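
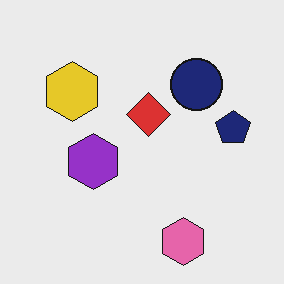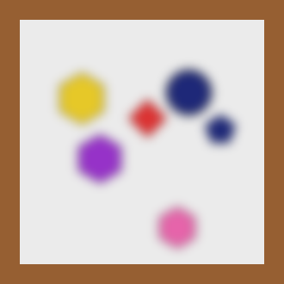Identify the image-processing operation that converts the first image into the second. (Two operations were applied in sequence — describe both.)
It was heavily blurred, then framed with a brown border.

Shape edges and outlines are uniformly softened across the whole image. A solid brown frame runs around the edge of the second image, with the content slightly shrunk inside it.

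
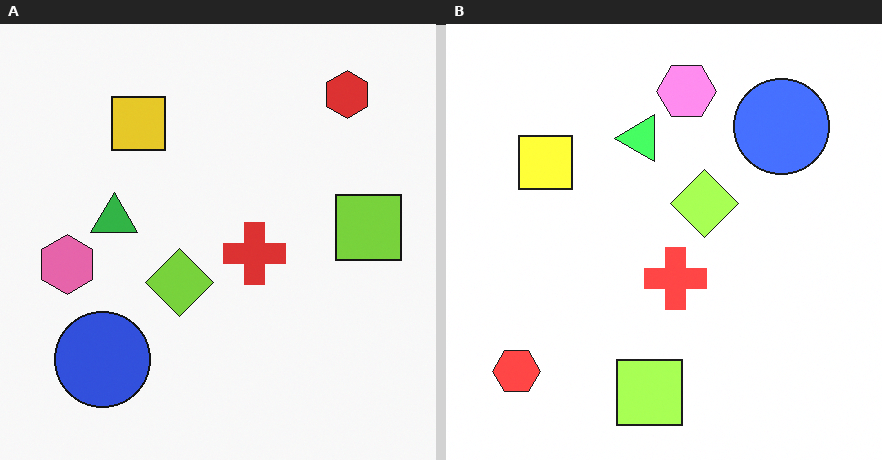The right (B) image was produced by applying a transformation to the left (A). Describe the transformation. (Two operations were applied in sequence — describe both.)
This is the original image brightened a lot, then transposed (reflected across the top-left ↔ bottom-right diagonal).

Every pixel — background and shapes alike — is uniformly brightened. Shapes have swapped their row and column positions — what was in the top-right is now in the bottom-left — a diagonal reflection.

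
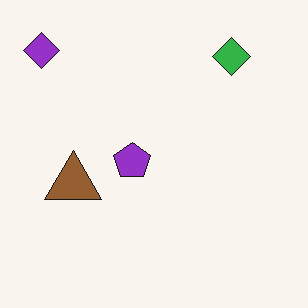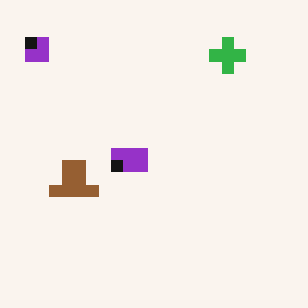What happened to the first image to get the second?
Heavily pixelated into large blocks.

Shapes are reduced to large square blocks; fine edges and outlines are lost — a downscale-then-upscale (mosaic) effect.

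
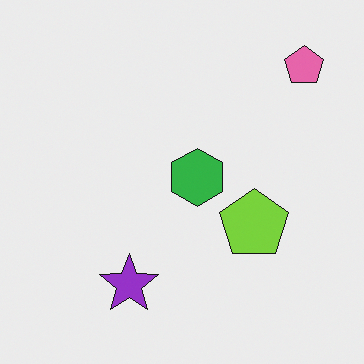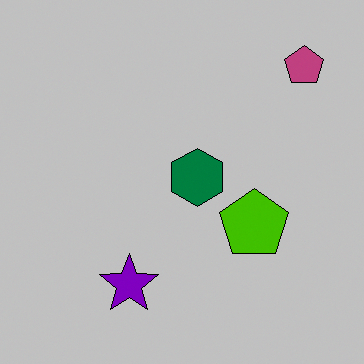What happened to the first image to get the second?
The second image is the first aggressively posterized.

Each flat color has snapped to a coarser quantized level — most visibly, the near-white background has dropped to a flat grey.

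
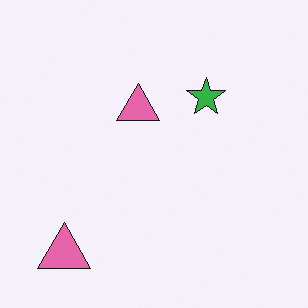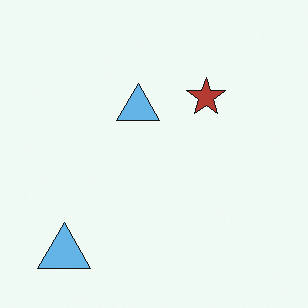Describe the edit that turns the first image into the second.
This is the original image hue-shifted by a large amount.

Every shape's color has rotated by the same amount around the hue wheel — a uniform hue shift.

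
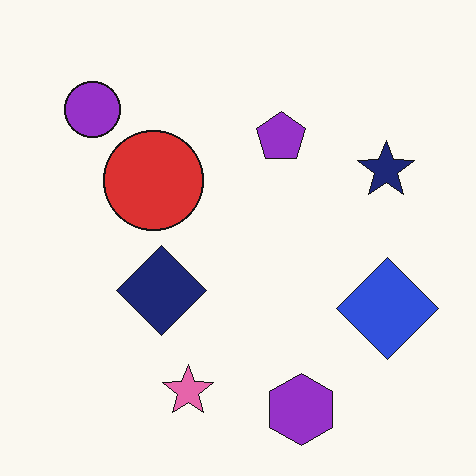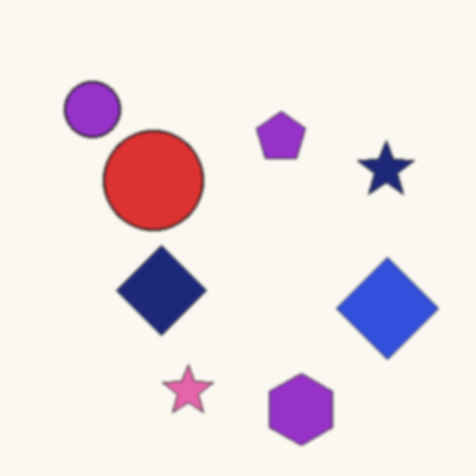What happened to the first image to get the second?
Lightly blurred.

Shape edges and outlines are uniformly softened across the whole image.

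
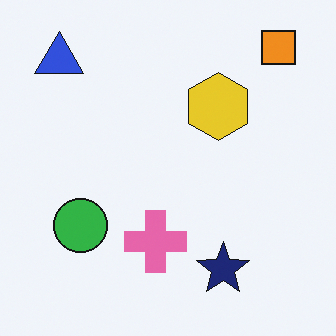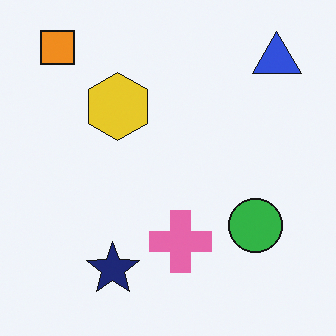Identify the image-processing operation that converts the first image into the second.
It was flipped horizontally (left ↔ right).

The orange square is in the top-right of the first image and the top-left of the second — shapes on opposite sides of the vertical midline have swapped in a mirror flip.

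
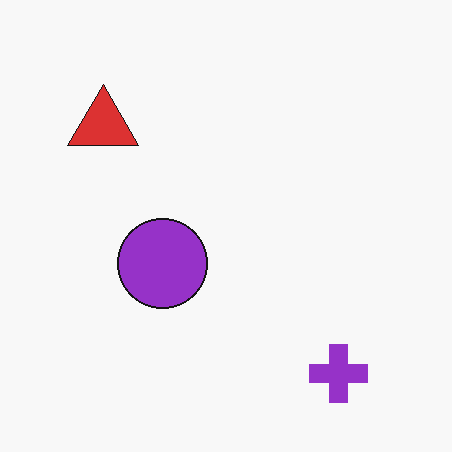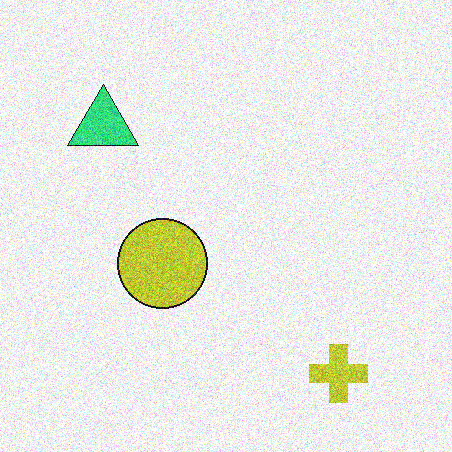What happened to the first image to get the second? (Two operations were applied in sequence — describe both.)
The second image is the first hue-shifted through roughly a third of the color wheel, then degraded with a thick layer of grain.

Every shape's color has rotated by the same amount around the hue wheel — a uniform hue shift. Random speckle covers the whole image, including the flat background.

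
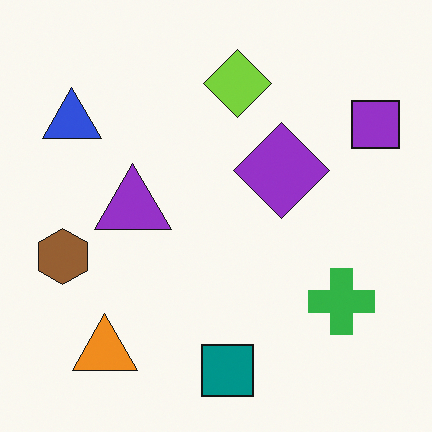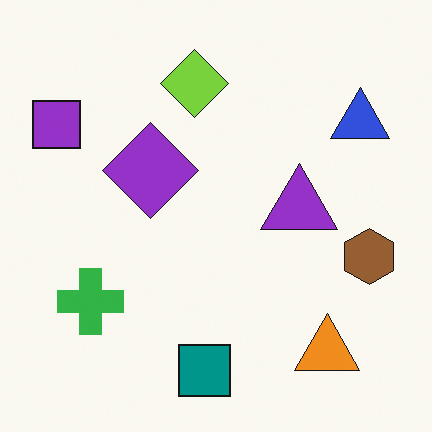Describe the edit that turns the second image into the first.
The image was flipped horizontally (left ↔ right).

The purple square is in the top-left of the second image and the top-right of the first — shapes on opposite sides of the vertical midline have swapped in a mirror flip.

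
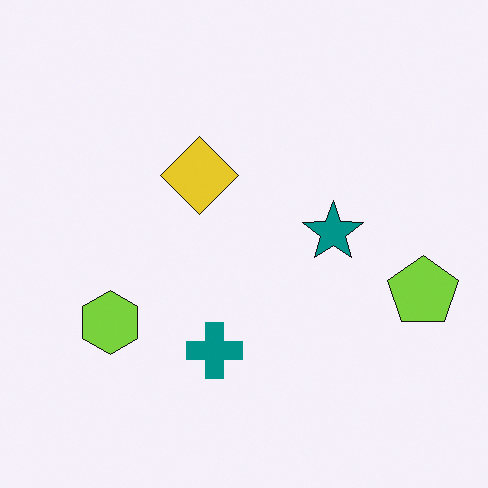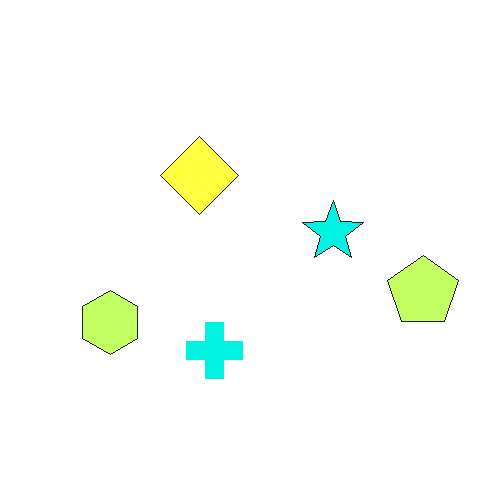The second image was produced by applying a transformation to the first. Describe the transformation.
It was substantially brightened.

Every pixel — background and shapes alike — is uniformly brightened.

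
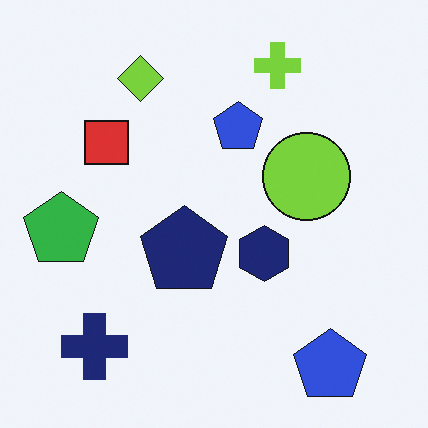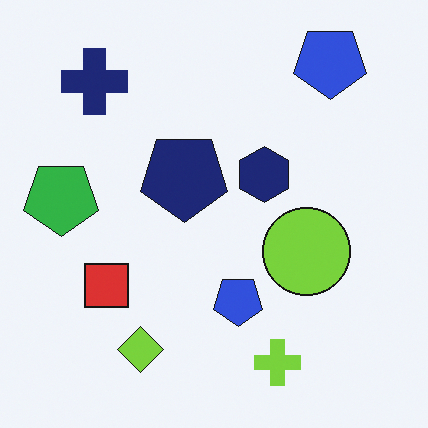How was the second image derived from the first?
This is the original image flipped vertically (top ↔ bottom).

The lime cross is in the top of the first image and the bottom of the second — shapes on opposite sides of the horizontal midline have swapped in a mirror flip.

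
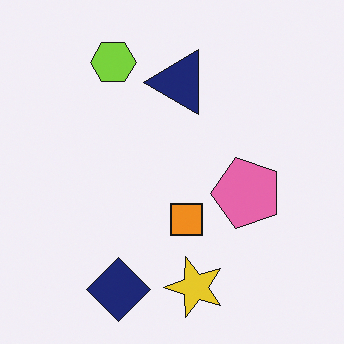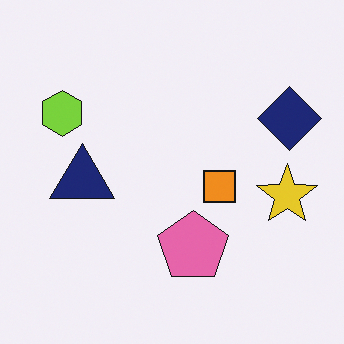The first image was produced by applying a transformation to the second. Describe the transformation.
Transposed (reflected across the top-left ↔ bottom-right diagonal).

Shapes have swapped their row and column positions — what was in the top-right is now in the bottom-left — a diagonal reflection.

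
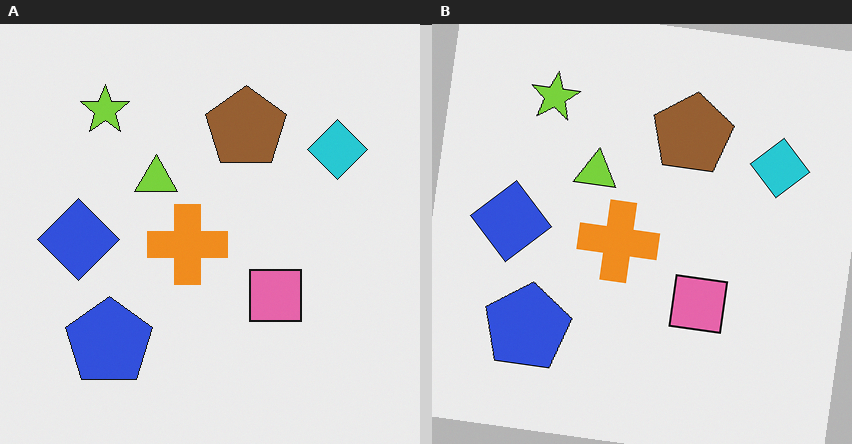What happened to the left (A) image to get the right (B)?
The right (B) image is the left (A) rotated clockwise by a few degrees.

Every shape is tilted by the same angle and the image corners show triangular fill wedges — a whole-image rotation by a non-right angle.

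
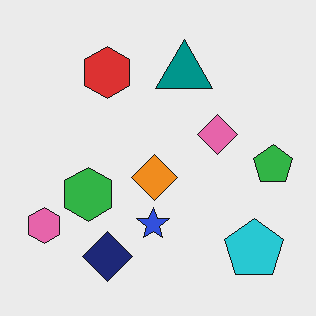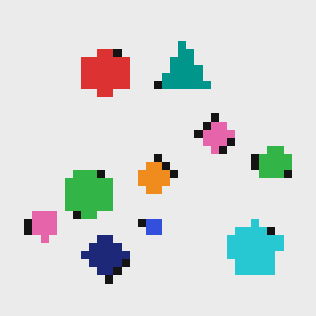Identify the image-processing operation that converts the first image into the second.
The image was pixelated into visible square blocks.

Shapes are reduced to large square blocks; fine edges and outlines are lost — a downscale-then-upscale (mosaic) effect.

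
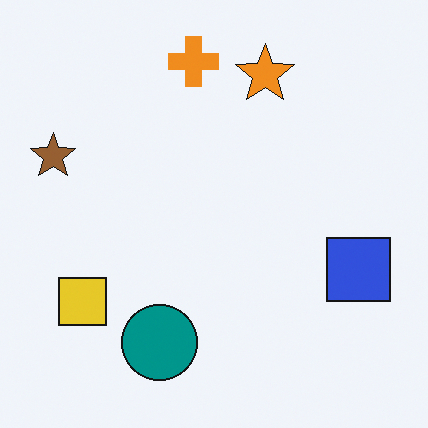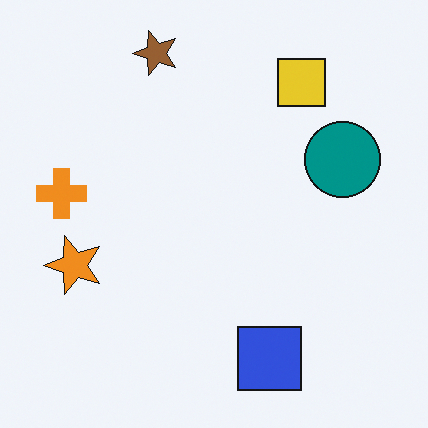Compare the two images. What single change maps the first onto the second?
Transposed (reflected across the top-left ↔ bottom-right diagonal).

Shapes have swapped their row and column positions — what was in the top-right is now in the bottom-left — a diagonal reflection.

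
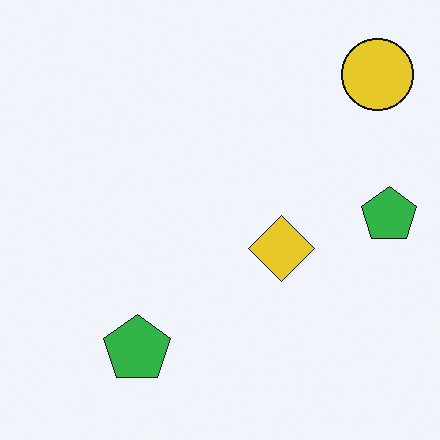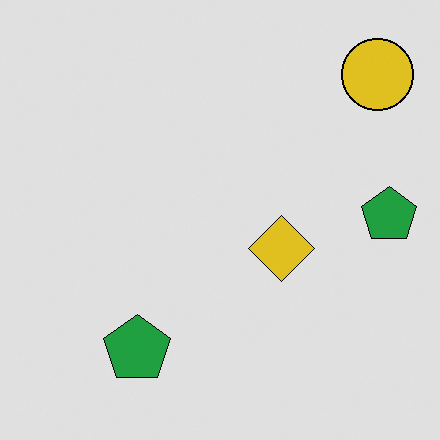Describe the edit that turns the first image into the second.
It was moderately posterized.

Each flat color has snapped to a coarser quantized level — most visibly, the near-white background has dropped to a flat grey.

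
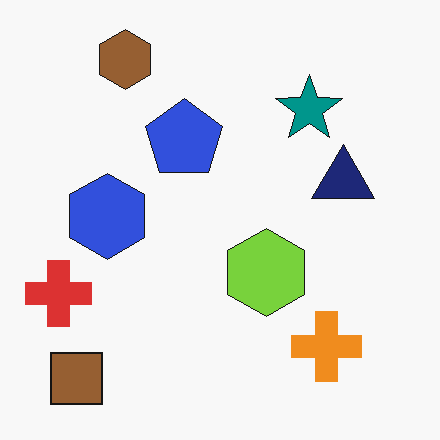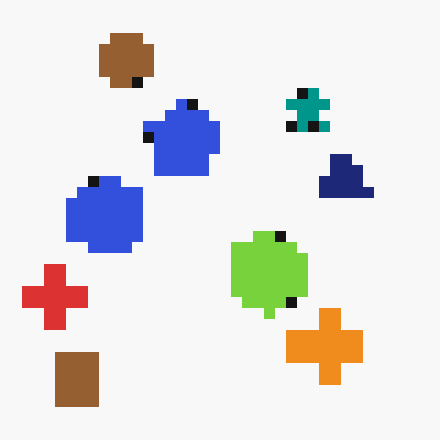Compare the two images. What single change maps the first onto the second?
The transformation is: coarsely pixelated.

Shapes are reduced to large square blocks; fine edges and outlines are lost — a downscale-then-upscale (mosaic) effect.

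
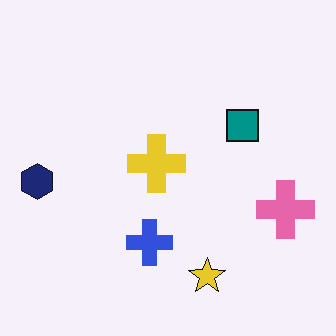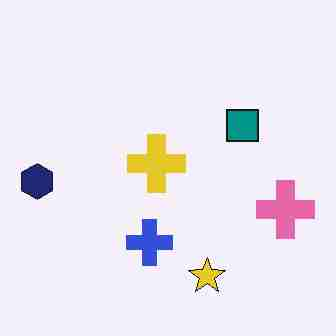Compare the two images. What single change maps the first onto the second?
The image was degraded with heavy JPEG compression.

Blocky 8×8 compression artifacts appear around shape edges and the flat background shows ringing — characteristic JPEG degradation.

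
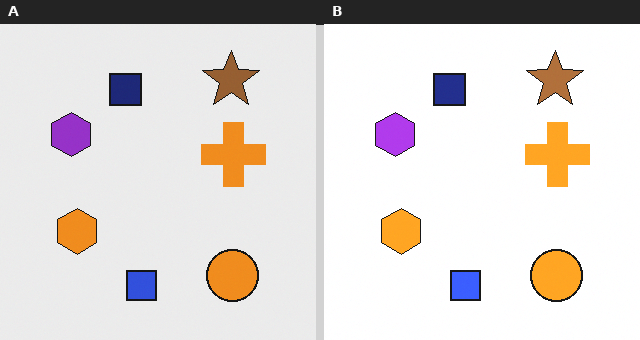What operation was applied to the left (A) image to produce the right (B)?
This is the original image slightly brightened.

Every pixel — background and shapes alike — is uniformly brightened.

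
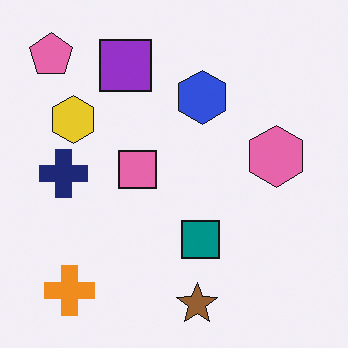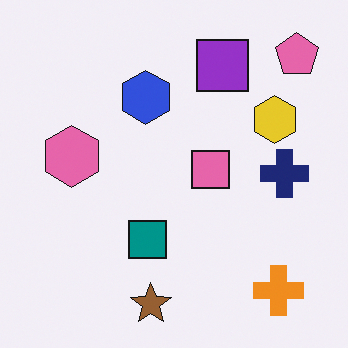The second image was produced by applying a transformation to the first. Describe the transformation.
The transformation is: flipped horizontally (left ↔ right).

The pink pentagon is in the top-left of the first image and the top-right of the second — shapes on opposite sides of the vertical midline have swapped in a mirror flip.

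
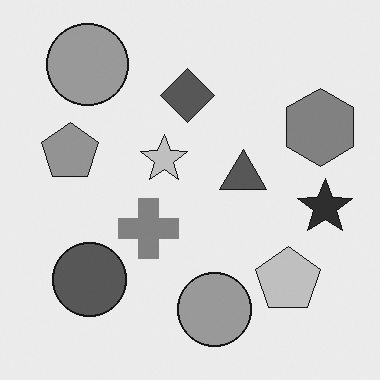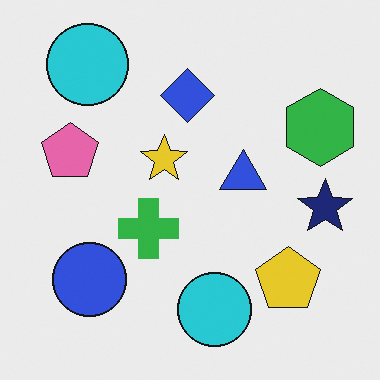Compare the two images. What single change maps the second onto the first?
The image was converted to grayscale.

All color is removed — every shape is now a shade of grey.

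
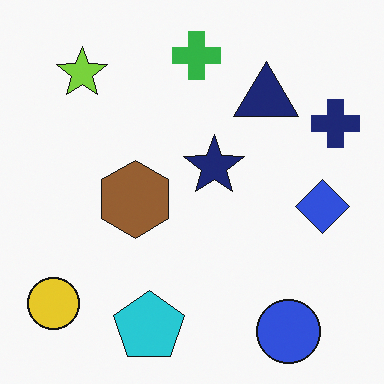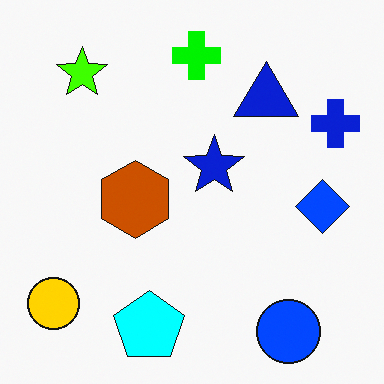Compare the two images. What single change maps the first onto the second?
It was made much more vivid (saturation change).

All colors are more vivid — a global saturation change.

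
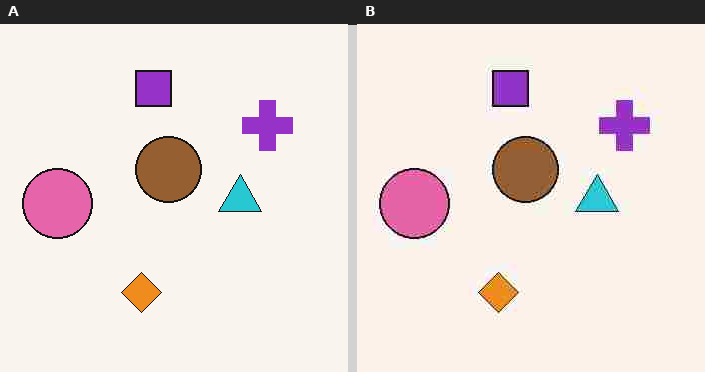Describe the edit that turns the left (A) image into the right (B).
The transformation is: degraded with heavy JPEG compression.

Blocky 8×8 compression artifacts appear around shape edges and the flat background shows ringing — characteristic JPEG degradation.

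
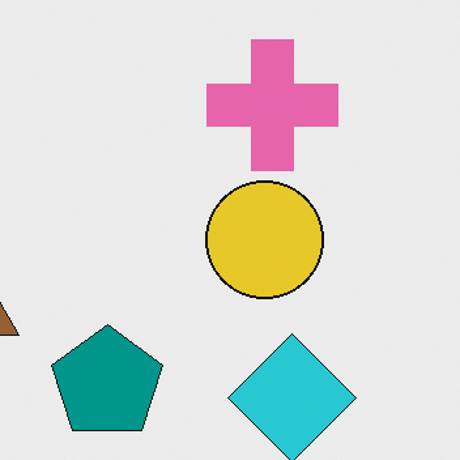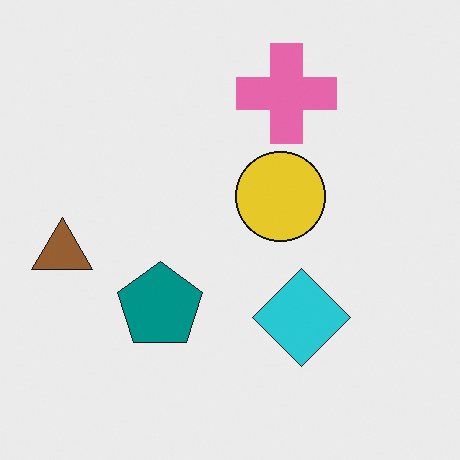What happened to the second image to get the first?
This is the original image cropped to a modestly smaller region and rescaled.

The visible shapes are larger and the field of view is narrower; shapes near the original edges may be partly or wholly outside the frame — a crop-and-rescale.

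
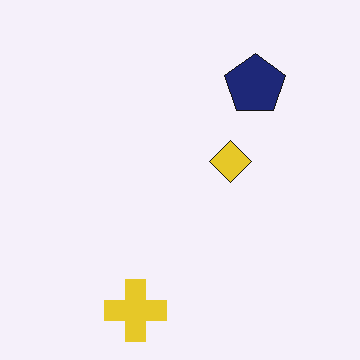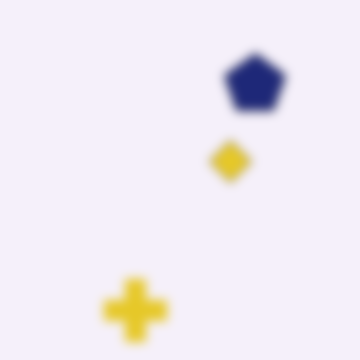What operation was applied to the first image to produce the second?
It was heavily blurred.

Shape edges and outlines are uniformly softened across the whole image.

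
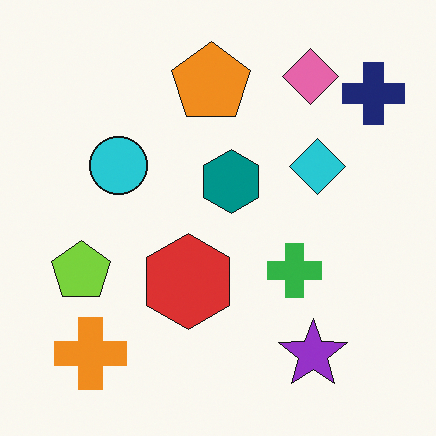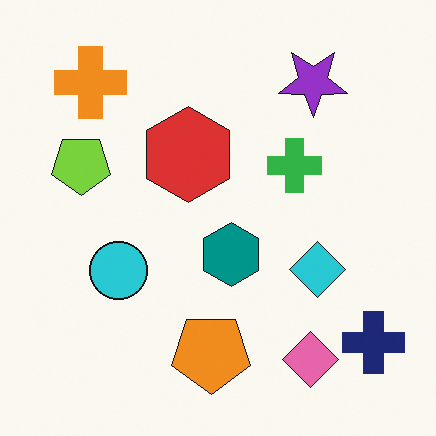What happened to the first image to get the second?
The second image is the first flipped vertically (top ↔ bottom).

The pink diamond is in the top-right of the first image and the bottom-right of the second — shapes on opposite sides of the horizontal midline have swapped in a mirror flip.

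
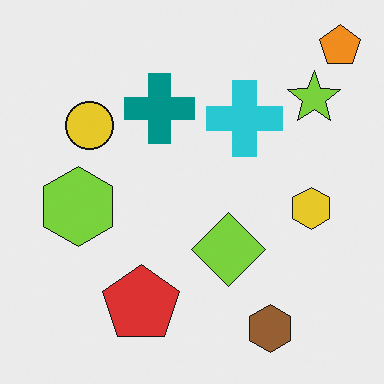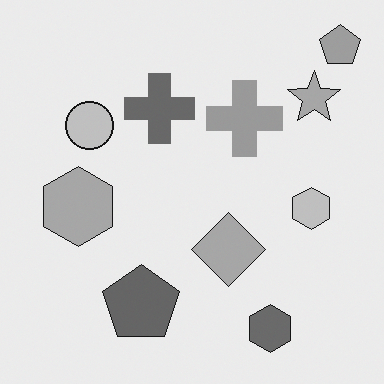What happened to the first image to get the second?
The transformation is: converted to grayscale.

All color is removed — every shape is now a shade of grey.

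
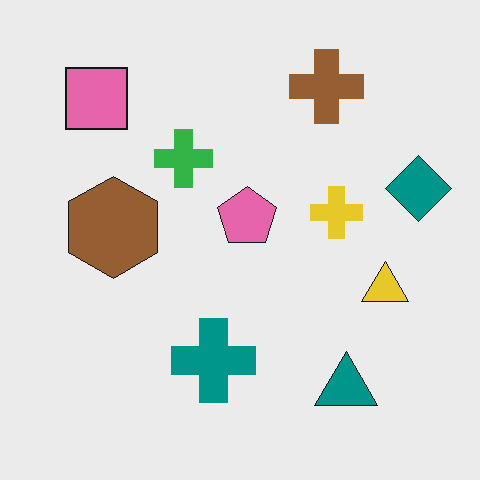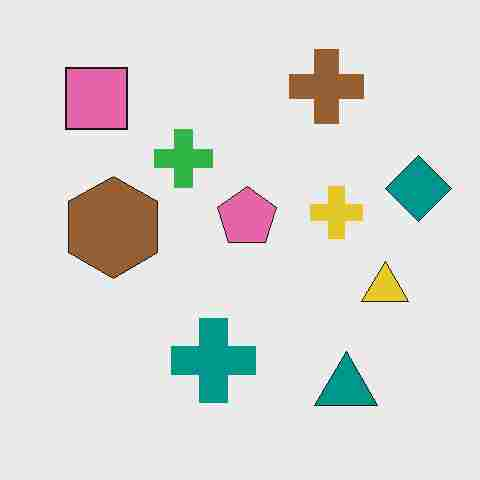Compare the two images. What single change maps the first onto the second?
The second image is the first heavily JPEG-compressed with obvious blocking artifacts.

Blocky 8×8 compression artifacts appear around shape edges and the flat background shows ringing — characteristic JPEG degradation.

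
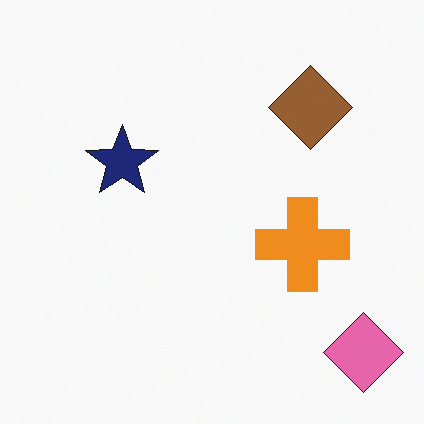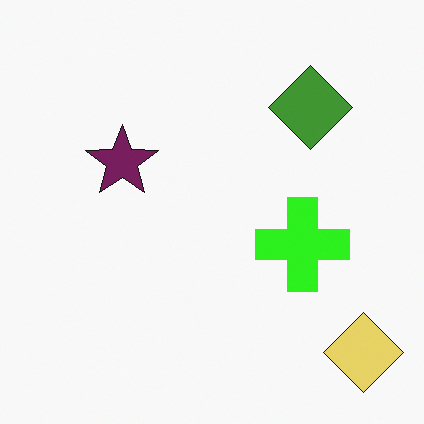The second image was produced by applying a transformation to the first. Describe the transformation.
The image was hue-shifted by a moderate amount.

Every shape's color has rotated by the same amount around the hue wheel — a uniform hue shift.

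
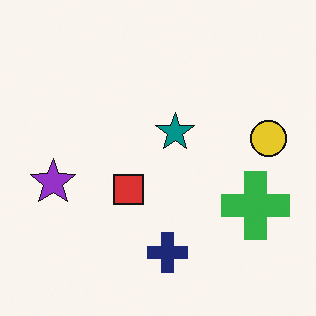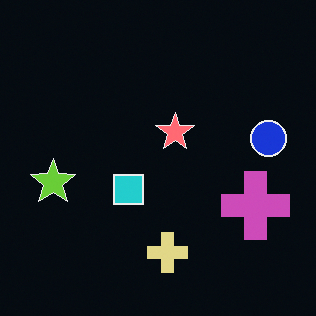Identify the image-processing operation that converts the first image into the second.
The transformation is: color-inverted (negative).

The light background has become dark and every shape's color is its complement — a photographic negative.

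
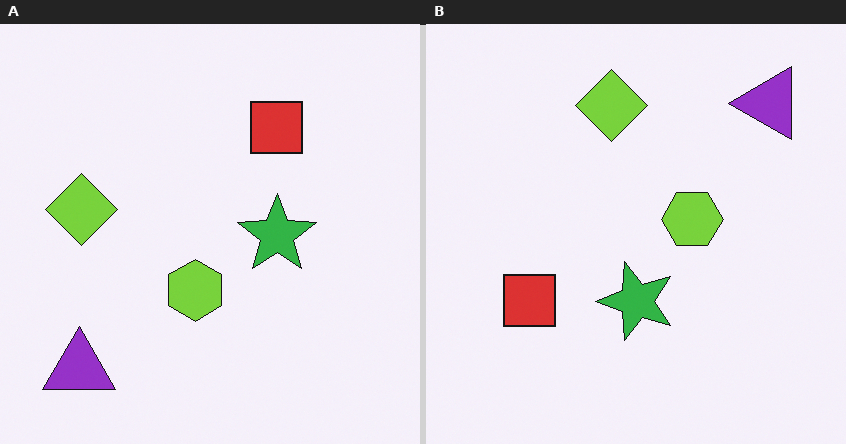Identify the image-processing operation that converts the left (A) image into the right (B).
The image was transposed (reflected across the top-left ↔ bottom-right diagonal).

Shapes have swapped their row and column positions — what was in the top-right is now in the bottom-left — a diagonal reflection.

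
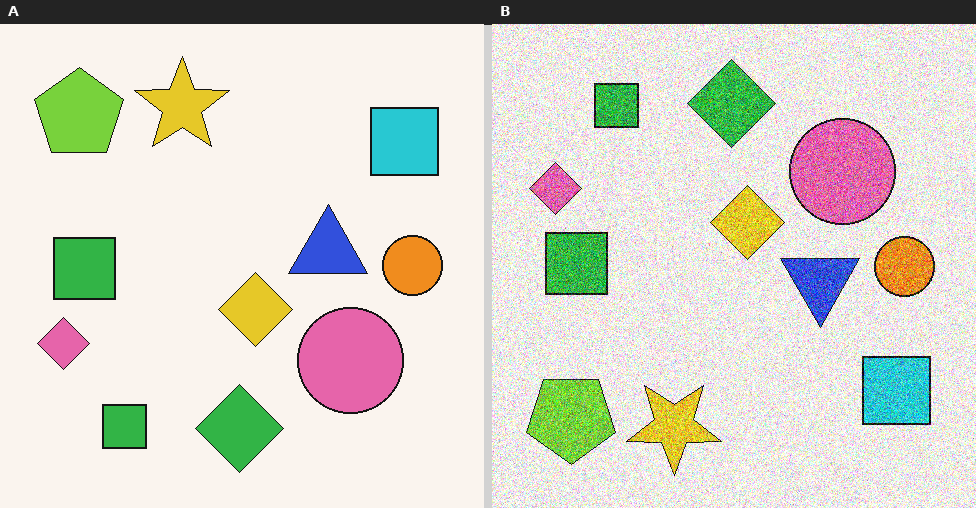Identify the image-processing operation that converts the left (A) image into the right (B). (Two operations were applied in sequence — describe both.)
The image was degraded with a thick layer of grain, then flipped vertically (top ↔ bottom).

Random speckle covers the whole image, including the flat background. The green diamond is in the bottom of the left (A) image and the top of the right (B) — shapes on opposite sides of the horizontal midline have swapped in a mirror flip.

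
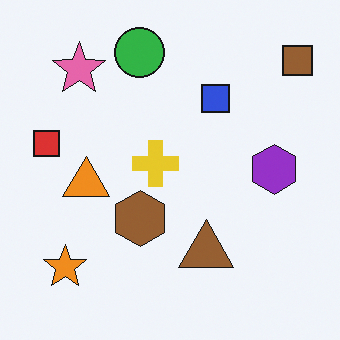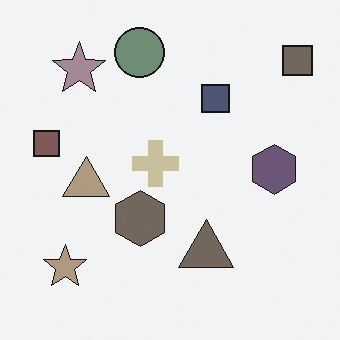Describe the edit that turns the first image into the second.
It was heavily desaturated.

All colors are more muted and greyish — a global saturation change.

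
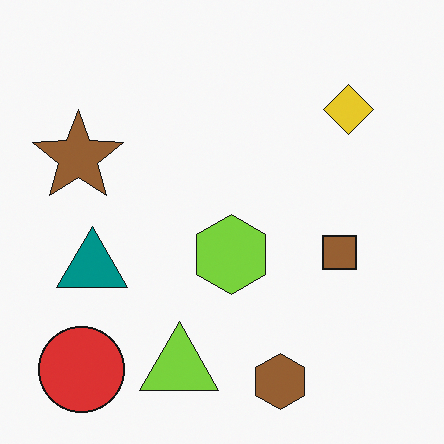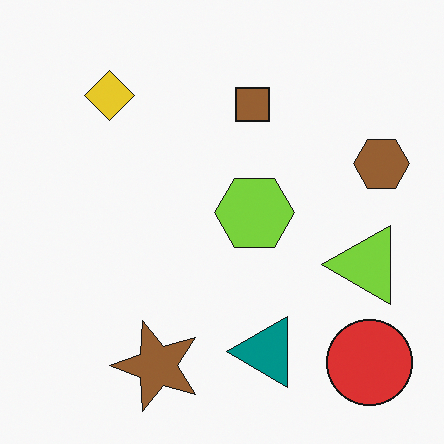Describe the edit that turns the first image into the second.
The transformation is: rotated 90° counter-clockwise.

The red circle sits in the bottom-left of the first image and the bottom-right of the second — consistent with a whole-image 90° counter-clockwise rotation.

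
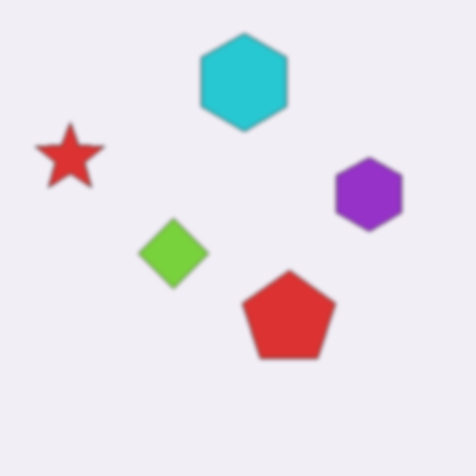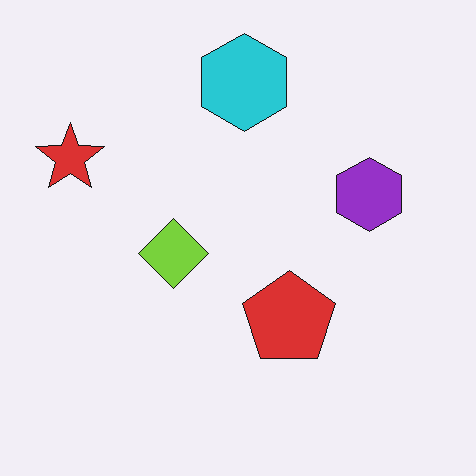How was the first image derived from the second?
The first image is the second given a subtle gaussian blur.

Shape edges and outlines are uniformly softened across the whole image.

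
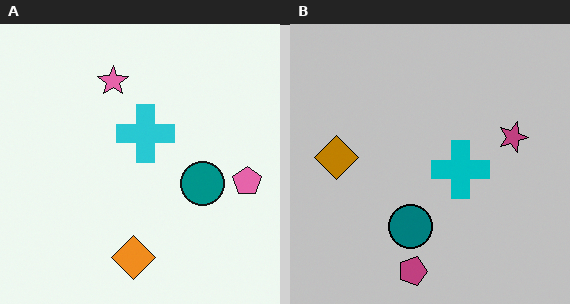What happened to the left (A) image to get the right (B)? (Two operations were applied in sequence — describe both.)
The image was aggressively posterized, then rotated 90° clockwise.

Each flat color has snapped to a coarser quantized level — most visibly, the near-white background has dropped to a flat grey. The pink pentagon sits in the right of the left (A) image and the bottom of the right (B) — consistent with a whole-image 90° clockwise rotation.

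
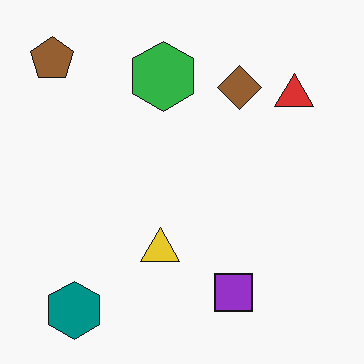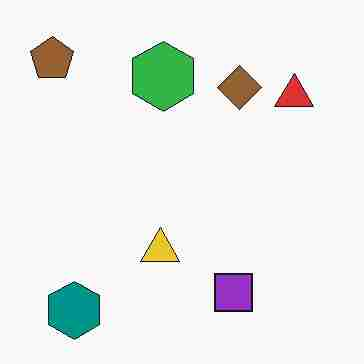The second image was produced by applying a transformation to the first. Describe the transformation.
The second image is the first heavily JPEG-compressed with obvious blocking artifacts.

Blocky 8×8 compression artifacts appear around shape edges and the flat background shows ringing — characteristic JPEG degradation.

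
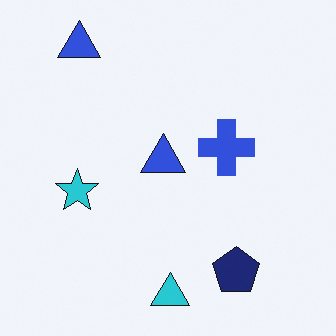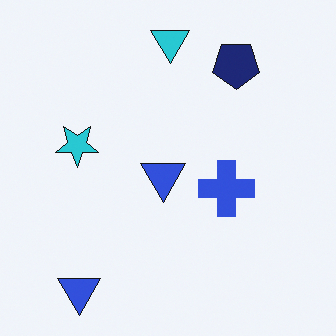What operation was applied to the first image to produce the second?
Flipped vertically (top ↔ bottom).

The cyan triangle is in the bottom of the first image and the top of the second — shapes on opposite sides of the horizontal midline have swapped in a mirror flip.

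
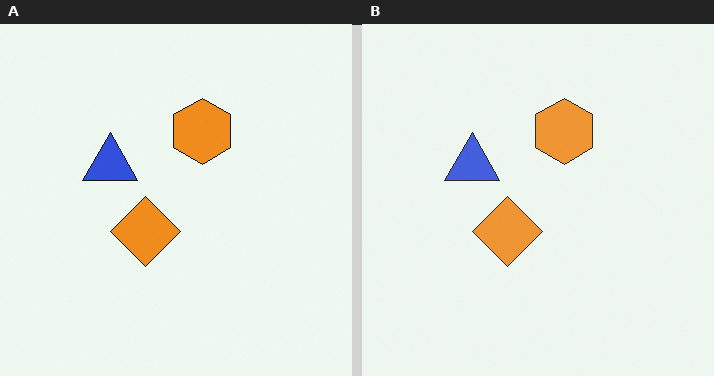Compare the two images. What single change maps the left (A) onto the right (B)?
The right (B) image is the left (A) given slightly reduced contrast.

Tones are pushed toward mid-grey across the whole image — a global contrast change.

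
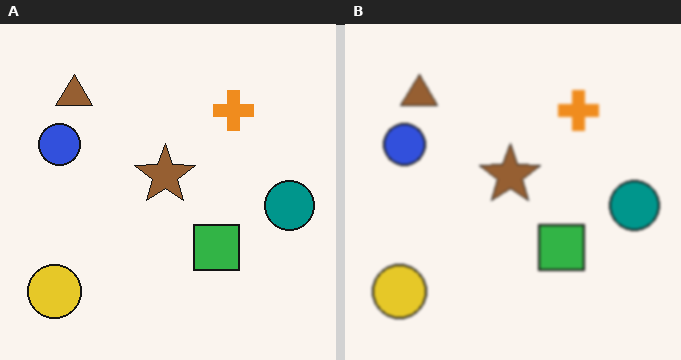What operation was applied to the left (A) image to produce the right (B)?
The right (B) image is the left (A) lightly blurred.

Shape edges and outlines are uniformly softened across the whole image.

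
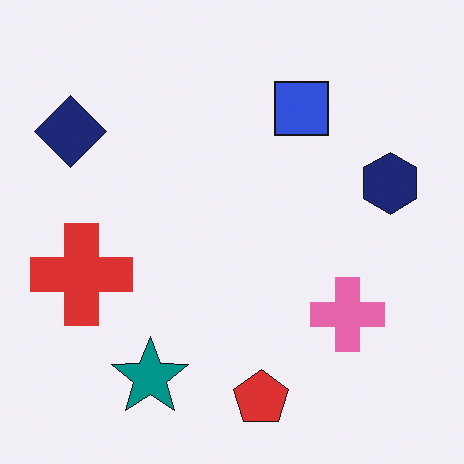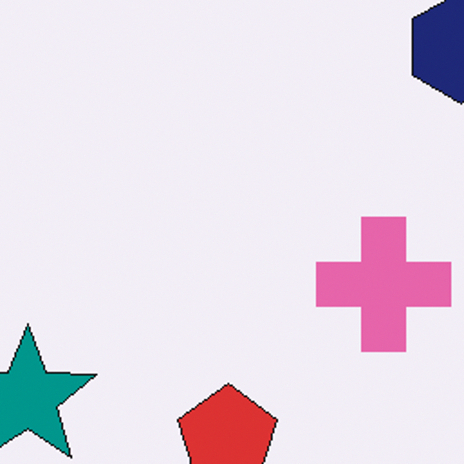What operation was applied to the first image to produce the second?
The second image is the first cropped tightly and scaled back up.

The visible shapes are larger and the field of view is narrower; shapes near the original edges may be partly or wholly outside the frame — a crop-and-rescale.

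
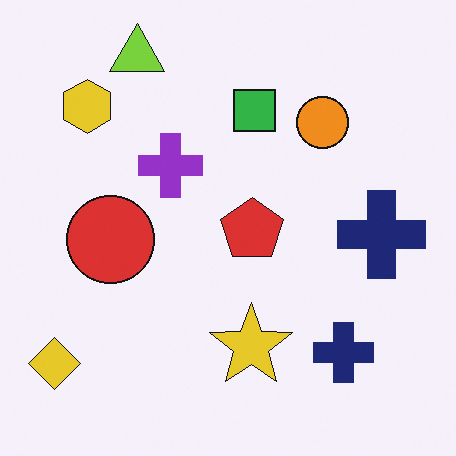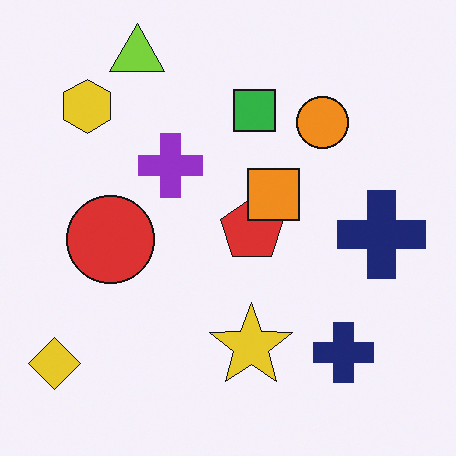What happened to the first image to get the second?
The transformation is: overlaid with an additional orange square.

An orange square appears in the second image that is absent from the first.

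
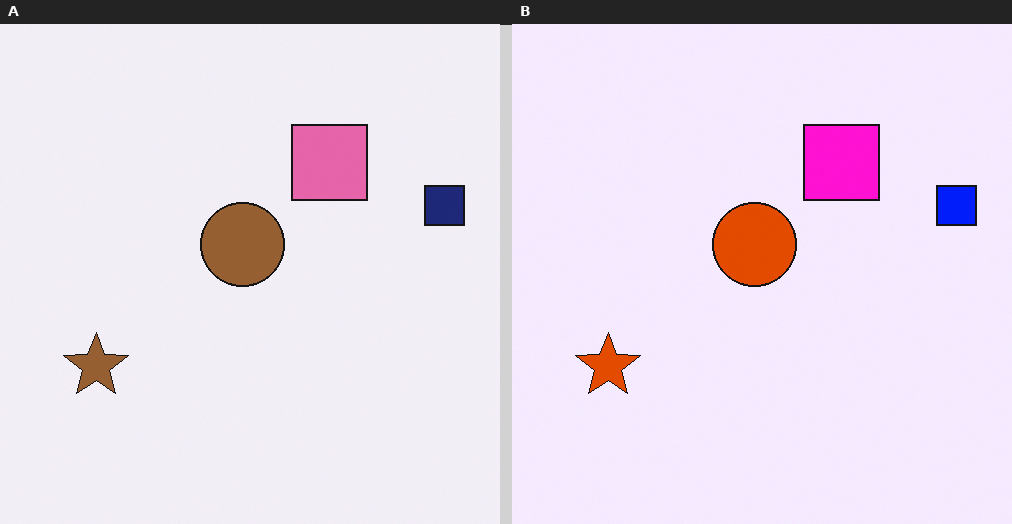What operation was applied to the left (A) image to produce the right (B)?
It was made much more vivid (saturation change).

All colors are more vivid — a global saturation change.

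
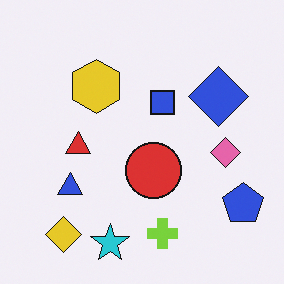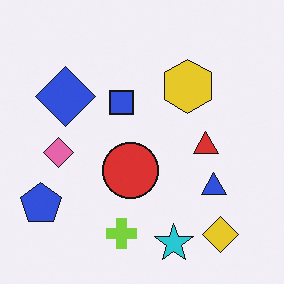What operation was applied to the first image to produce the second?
The second image is the first flipped horizontally (left ↔ right).

The blue pentagon is in the bottom-right of the first image and the bottom-left of the second — shapes on opposite sides of the vertical midline have swapped in a mirror flip.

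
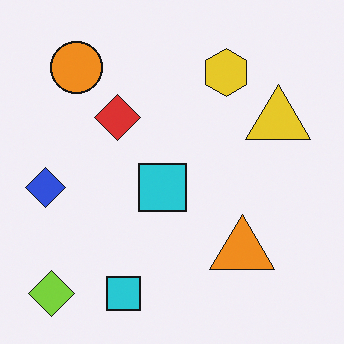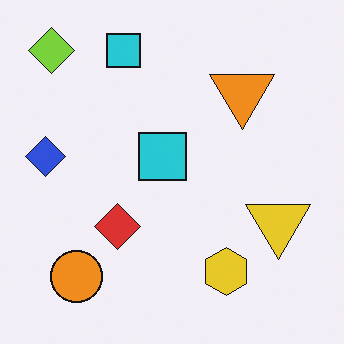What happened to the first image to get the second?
The transformation is: flipped vertically (top ↔ bottom).

The lime diamond is in the bottom-left of the first image and the top-left of the second — shapes on opposite sides of the horizontal midline have swapped in a mirror flip.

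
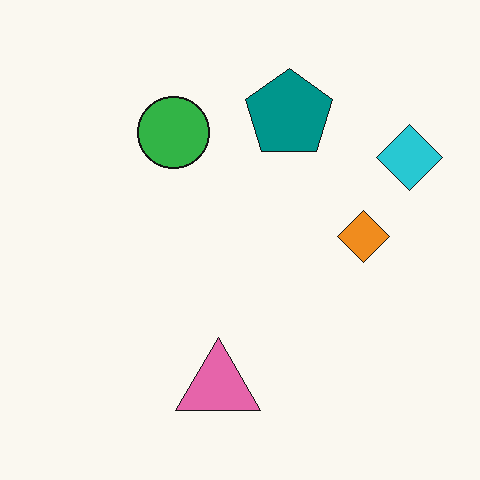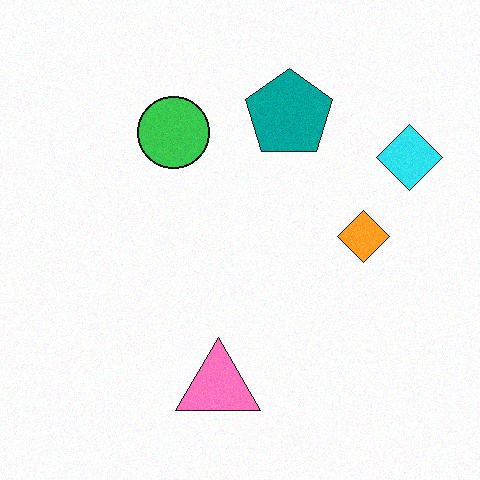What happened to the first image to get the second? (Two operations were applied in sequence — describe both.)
The second image is the first brightened a little, then degraded with subtle gaussian noise.

Every pixel — background and shapes alike — is uniformly brightened. Random speckle covers the whole image, including the flat background.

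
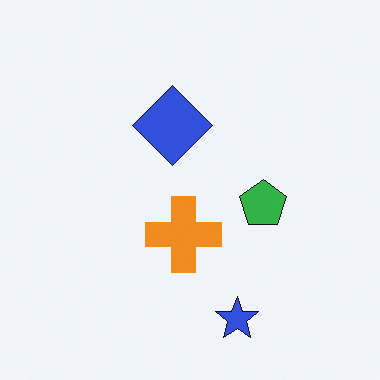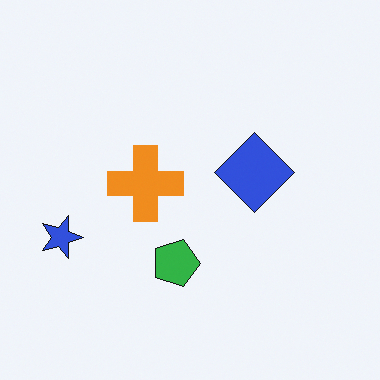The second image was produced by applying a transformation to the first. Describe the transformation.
It was rotated 90° clockwise.

The blue star sits in the bottom of the first image and the left of the second — consistent with a whole-image 90° clockwise rotation.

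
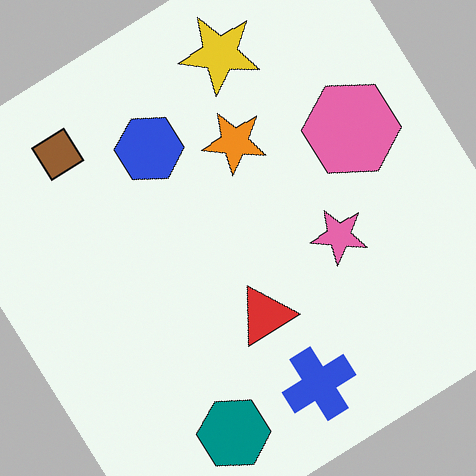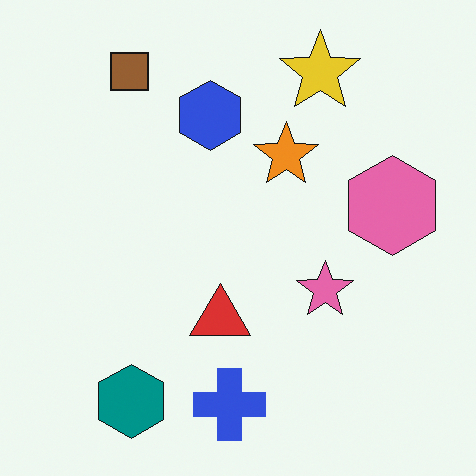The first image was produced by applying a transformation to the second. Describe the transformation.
The image was rotated counter-clockwise by a large amount — several tens of degrees.

Every shape is tilted by the same angle and the image corners show triangular fill wedges — a whole-image rotation by a non-right angle.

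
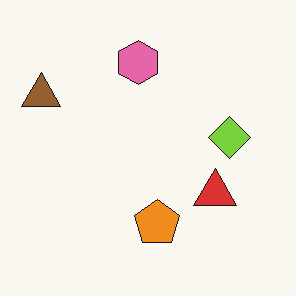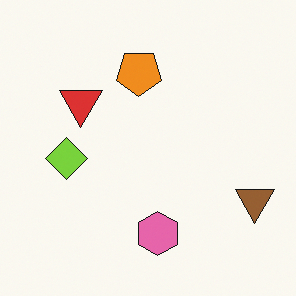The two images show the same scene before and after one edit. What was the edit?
This is the original image rotated 180°.

The brown triangle sits in the top-left of the first image and the bottom-right of the second — consistent with a whole-image 180° rotation.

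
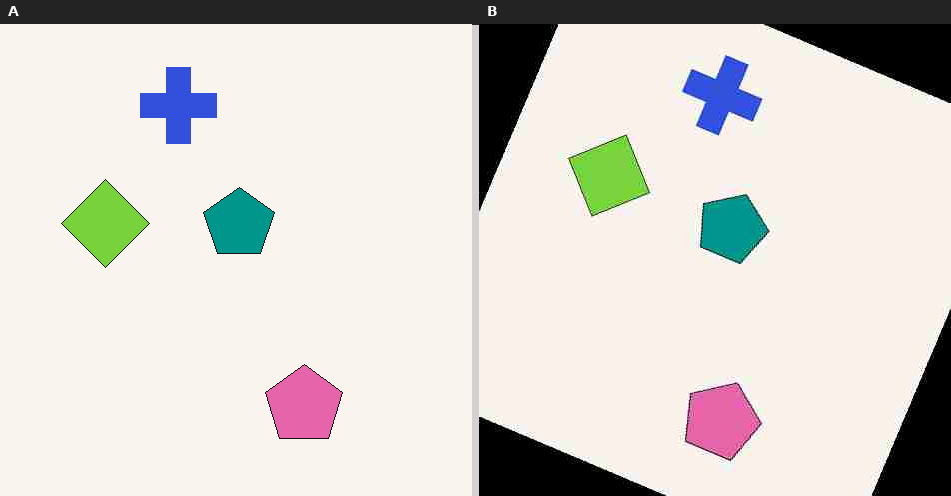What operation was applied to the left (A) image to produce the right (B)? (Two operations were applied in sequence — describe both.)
This is the original image rotated clockwise by a clearly visible amount, then heavily JPEG-compressed with obvious blocking artifacts.

Every shape is tilted by the same angle and the image corners show triangular fill wedges — a whole-image rotation by a non-right angle. Blocky 8×8 compression artifacts appear around shape edges and the flat background shows ringing — characteristic JPEG degradation.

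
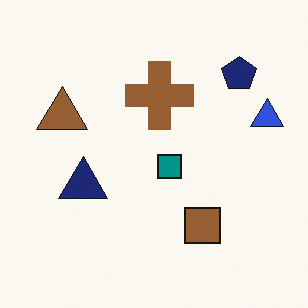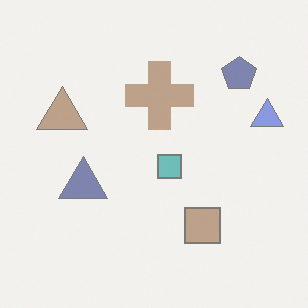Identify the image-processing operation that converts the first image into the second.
The transformation is: given much lower contrast.

Tones are pushed toward mid-grey across the whole image — a global contrast change.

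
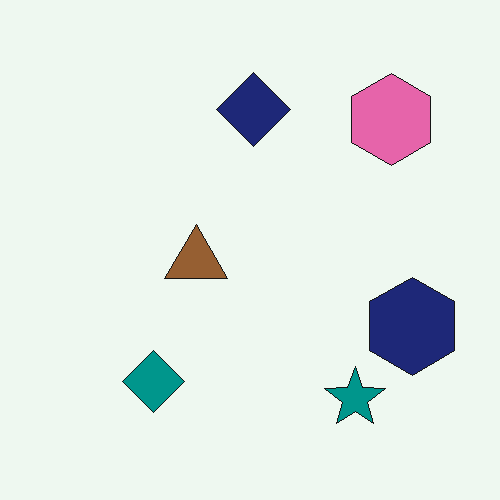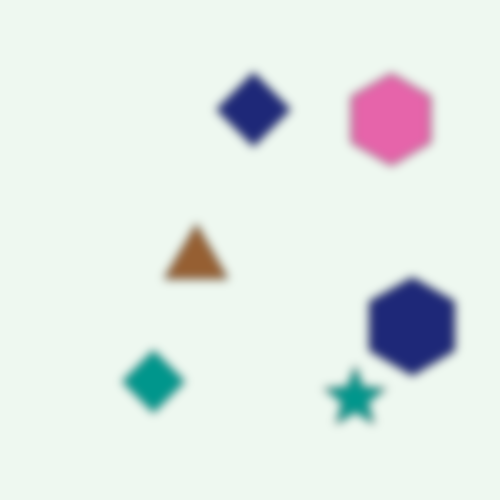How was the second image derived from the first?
The second image is the first moderately blurred.

Shape edges and outlines are uniformly softened across the whole image.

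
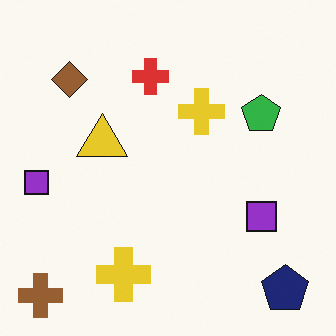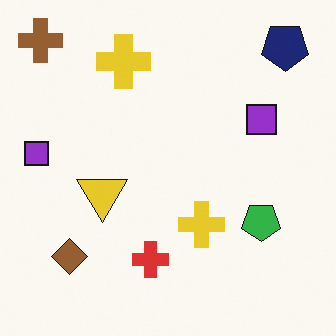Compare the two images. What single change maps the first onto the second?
This is the original image flipped vertically (top ↔ bottom).

The brown cross is in the bottom-left of the first image and the top-left of the second — shapes on opposite sides of the horizontal midline have swapped in a mirror flip.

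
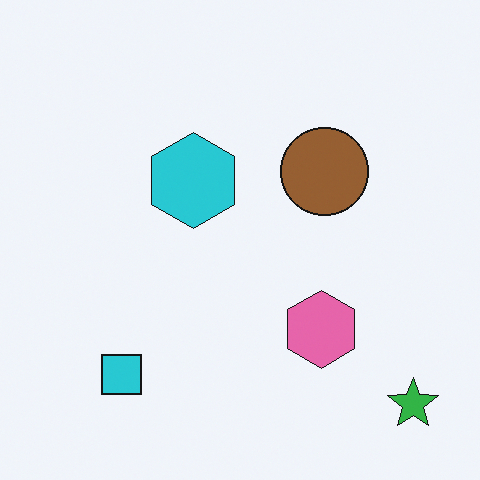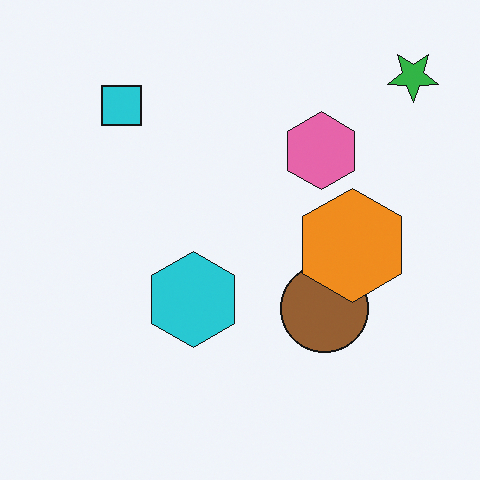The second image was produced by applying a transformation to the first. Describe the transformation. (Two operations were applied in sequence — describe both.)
The image was flipped vertically (top ↔ bottom), then overlaid with an additional orange hexagon.

The green star is in the bottom-right of the first image and the top-right of the second — shapes on opposite sides of the horizontal midline have swapped in a mirror flip. An orange hexagon appears in the second image that is absent from the first.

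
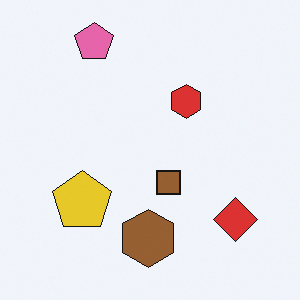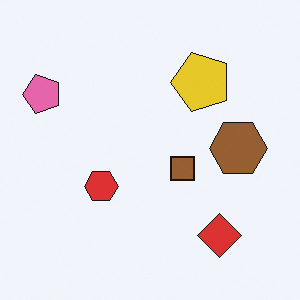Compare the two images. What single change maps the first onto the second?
The transformation is: transposed (reflected across the top-left ↔ bottom-right diagonal).

Shapes have swapped their row and column positions — what was in the top-right is now in the bottom-left — a diagonal reflection.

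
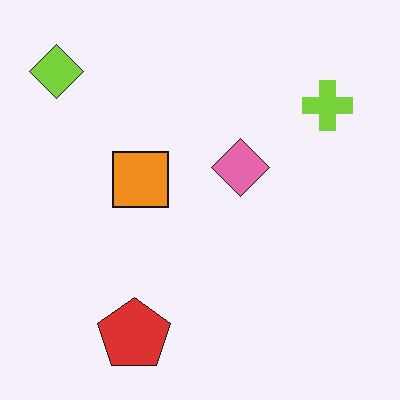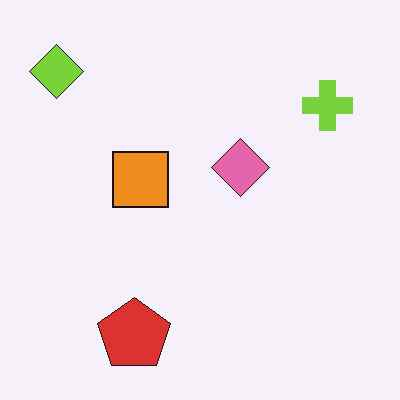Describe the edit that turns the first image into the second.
The image was JPEG-compressed with visible artifacts.

Blocky 8×8 compression artifacts appear around shape edges and the flat background shows ringing — characteristic JPEG degradation.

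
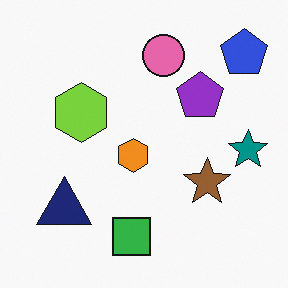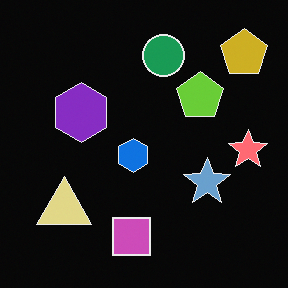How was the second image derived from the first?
This is the original image color-inverted (negative).

The light background has become dark and every shape's color is its complement — a photographic negative.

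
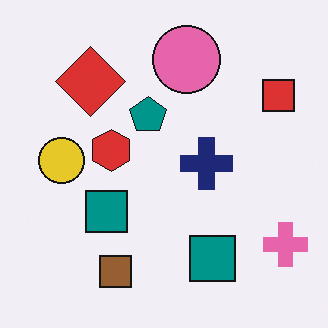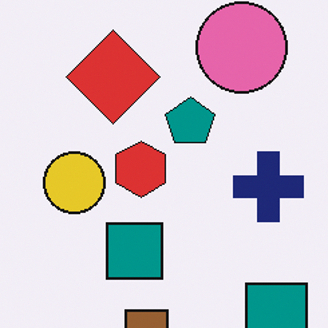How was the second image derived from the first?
The image was cropped slightly and scaled back up.

The visible shapes are larger and the field of view is narrower; shapes near the original edges may be partly or wholly outside the frame — a crop-and-rescale.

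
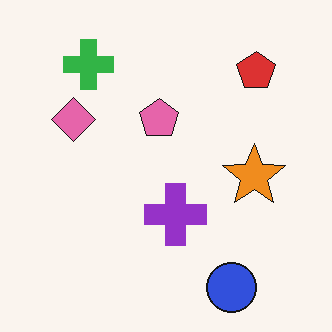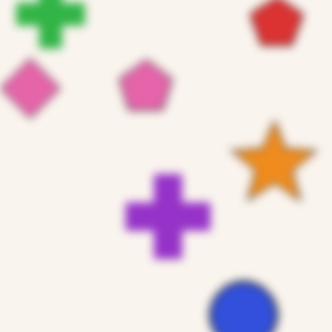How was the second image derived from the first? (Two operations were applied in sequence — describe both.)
The second image is the first noticeably gaussian-blurred, then cropped slightly and scaled back up.

Shape edges and outlines are uniformly softened across the whole image. The visible shapes are larger and the field of view is narrower; shapes near the original edges may be partly or wholly outside the frame — a crop-and-rescale.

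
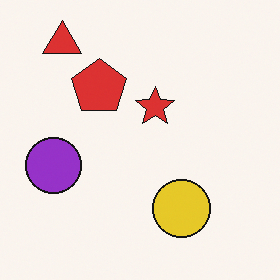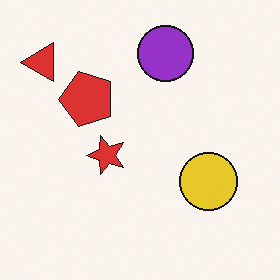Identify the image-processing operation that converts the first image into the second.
The transformation is: transposed (reflected across the top-left ↔ bottom-right diagonal).

Shapes have swapped their row and column positions — what was in the top-right is now in the bottom-left — a diagonal reflection.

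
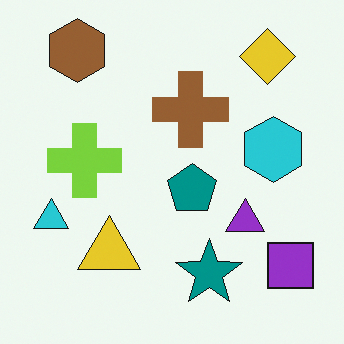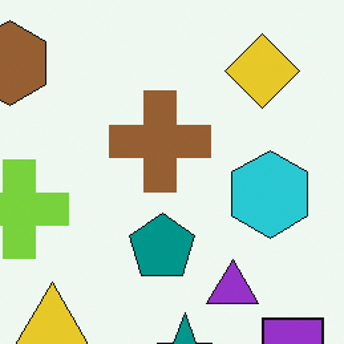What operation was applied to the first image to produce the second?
This is the original image cropped to a modestly smaller region and rescaled.

The visible shapes are larger and the field of view is narrower; shapes near the original edges may be partly or wholly outside the frame — a crop-and-rescale.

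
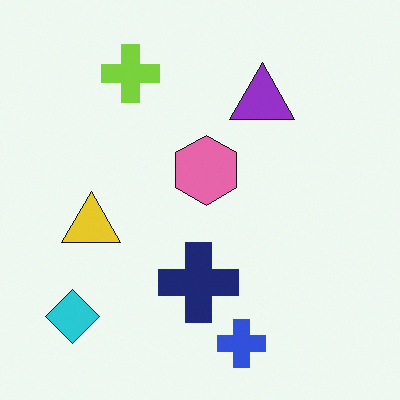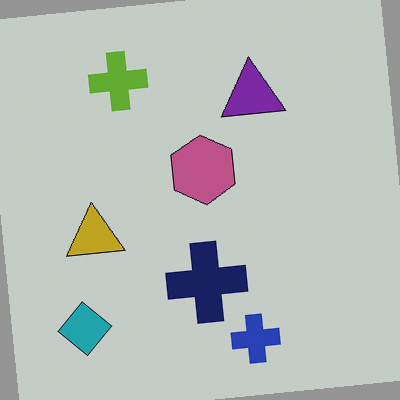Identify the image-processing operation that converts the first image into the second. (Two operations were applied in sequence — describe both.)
The transformation is: rotated counter-clockwise by a slight angle, then slightly darkened.

Every shape is tilted by the same angle and the image corners show triangular fill wedges — a whole-image rotation by a non-right angle. Every pixel — background and shapes alike — is uniformly darkened.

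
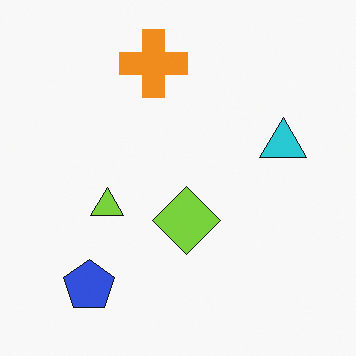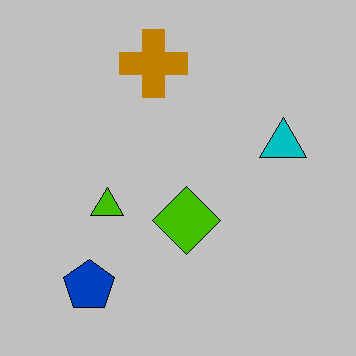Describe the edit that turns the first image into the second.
Aggressively posterized.

Each flat color has snapped to a coarser quantized level — most visibly, the near-white background has dropped to a flat grey.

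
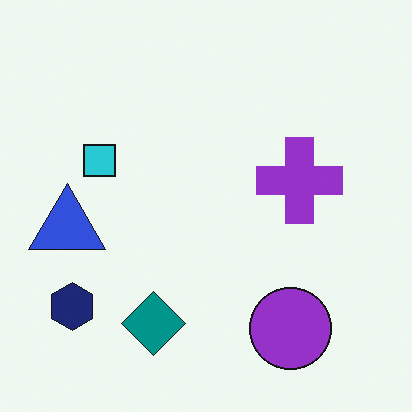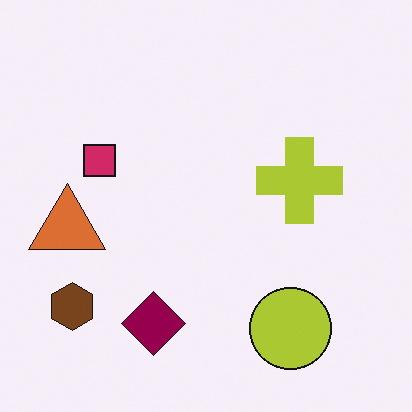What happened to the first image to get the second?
The transformation is: hue-shifted through roughly a third of the color wheel.

Every shape's color has rotated by the same amount around the hue wheel — a uniform hue shift.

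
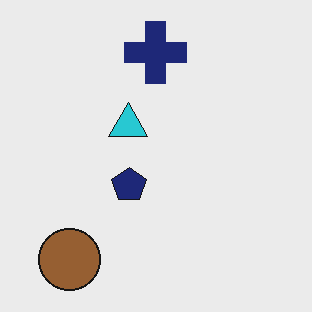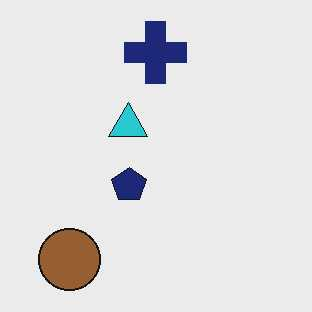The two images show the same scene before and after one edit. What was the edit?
The second image is the first JPEG-compressed with visible artifacts.

Blocky 8×8 compression artifacts appear around shape edges and the flat background shows ringing — characteristic JPEG degradation.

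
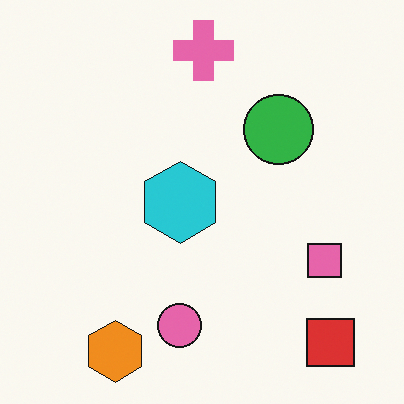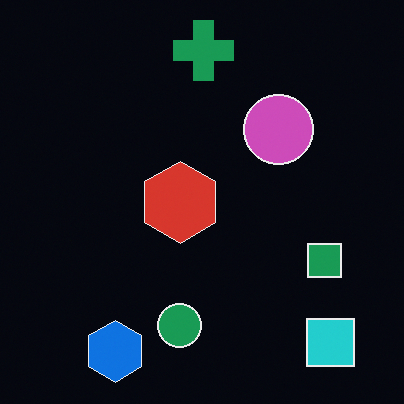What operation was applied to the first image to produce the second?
The image was color-inverted (negative).

The light background has become dark and every shape's color is its complement — a photographic negative.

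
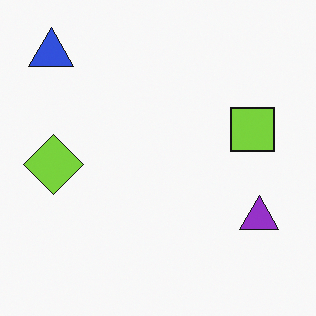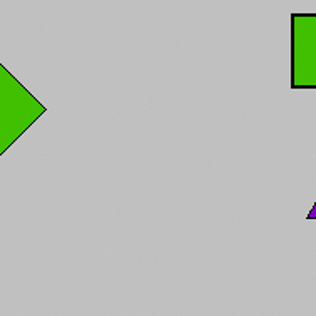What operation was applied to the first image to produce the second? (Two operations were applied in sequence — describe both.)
Aggressively posterized, then cropped tightly and scaled back up.

Each flat color has snapped to a coarser quantized level — most visibly, the near-white background has dropped to a flat grey. The visible shapes are larger and the field of view is narrower; shapes near the original edges may be partly or wholly outside the frame — a crop-and-rescale.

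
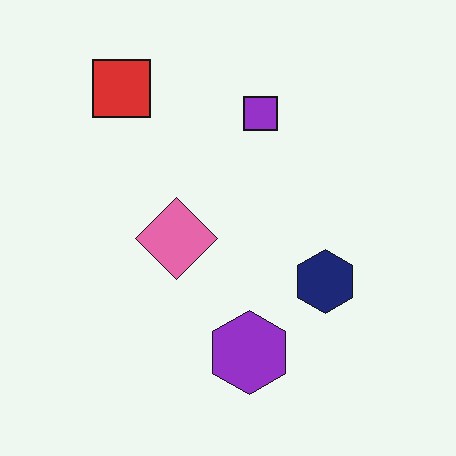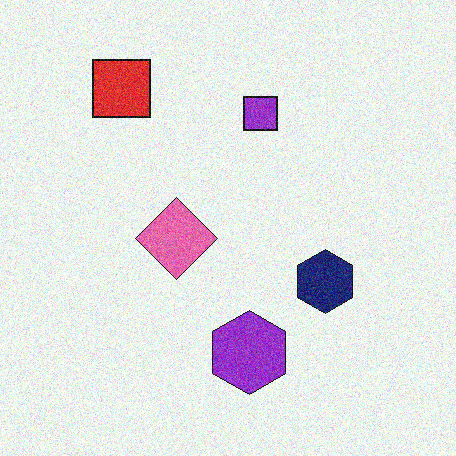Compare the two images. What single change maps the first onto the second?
The second image is the first degraded with visible gaussian noise.

Random speckle covers the whole image, including the flat background.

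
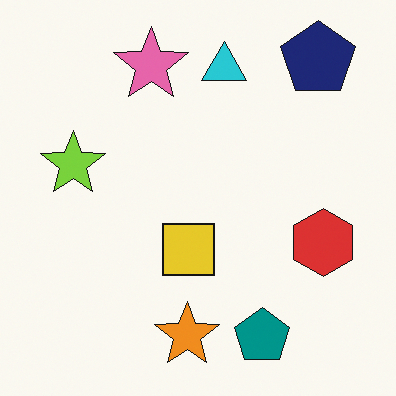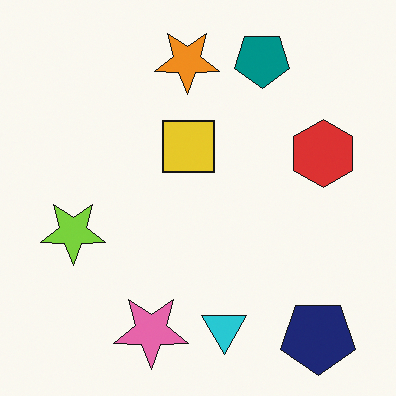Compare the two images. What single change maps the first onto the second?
Flipped vertically (top ↔ bottom).

The navy pentagon is in the top-right of the first image and the bottom-right of the second — shapes on opposite sides of the horizontal midline have swapped in a mirror flip.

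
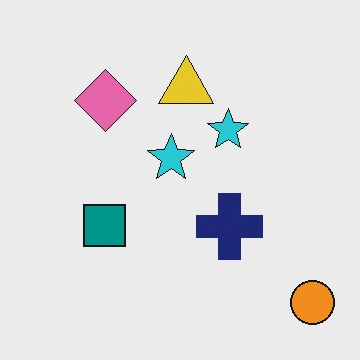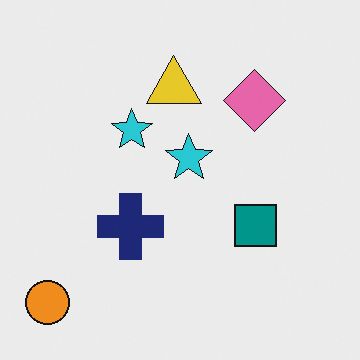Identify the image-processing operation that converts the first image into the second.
It was flipped horizontally (left ↔ right).

The orange circle is in the bottom-right of the first image and the bottom-left of the second — shapes on opposite sides of the vertical midline have swapped in a mirror flip.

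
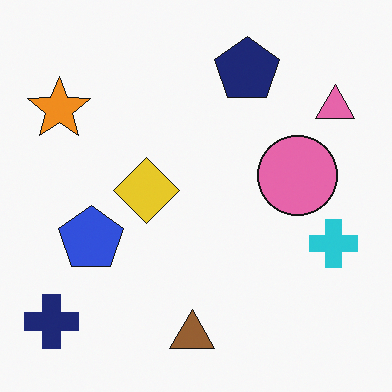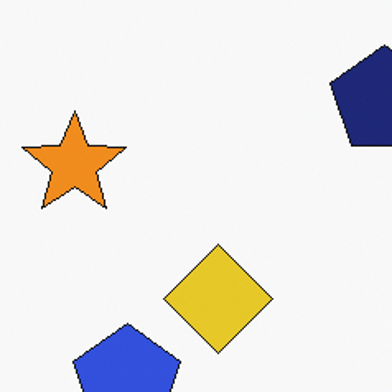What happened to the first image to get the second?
The transformation is: cropped to a noticeably smaller region and rescaled.

The visible shapes are larger and the field of view is narrower; shapes near the original edges may be partly or wholly outside the frame — a crop-and-rescale.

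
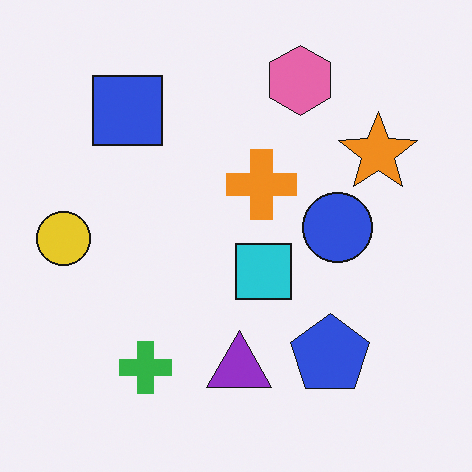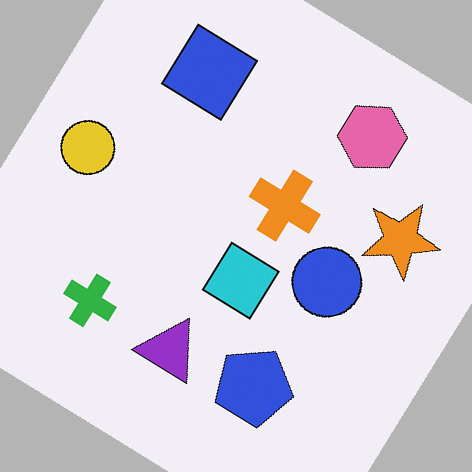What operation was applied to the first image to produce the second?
The transformation is: rotated clockwise by a large amount — several tens of degrees.

Every shape is tilted by the same angle and the image corners show triangular fill wedges — a whole-image rotation by a non-right angle.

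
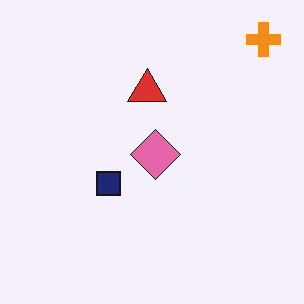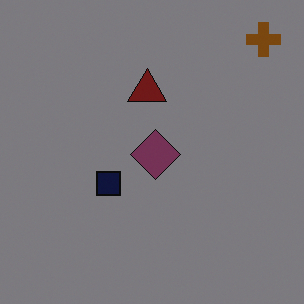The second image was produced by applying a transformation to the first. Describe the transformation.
It was darkened a lot.

Every pixel — background and shapes alike — is uniformly darkened.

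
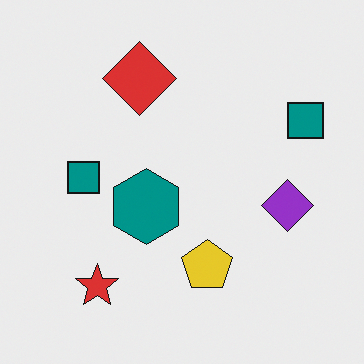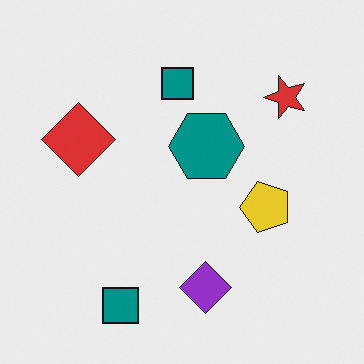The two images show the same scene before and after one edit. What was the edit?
It was transposed (reflected across the top-left ↔ bottom-right diagonal).

Shapes have swapped their row and column positions — what was in the top-right is now in the bottom-left — a diagonal reflection.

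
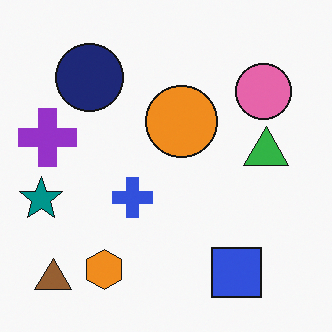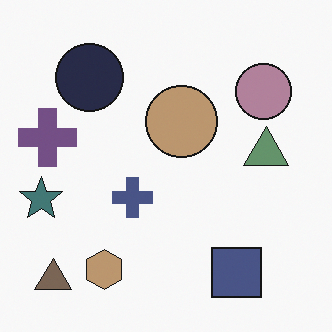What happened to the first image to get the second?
The second image is the first made much more muted (saturation change).

All colors are more muted and greyish — a global saturation change.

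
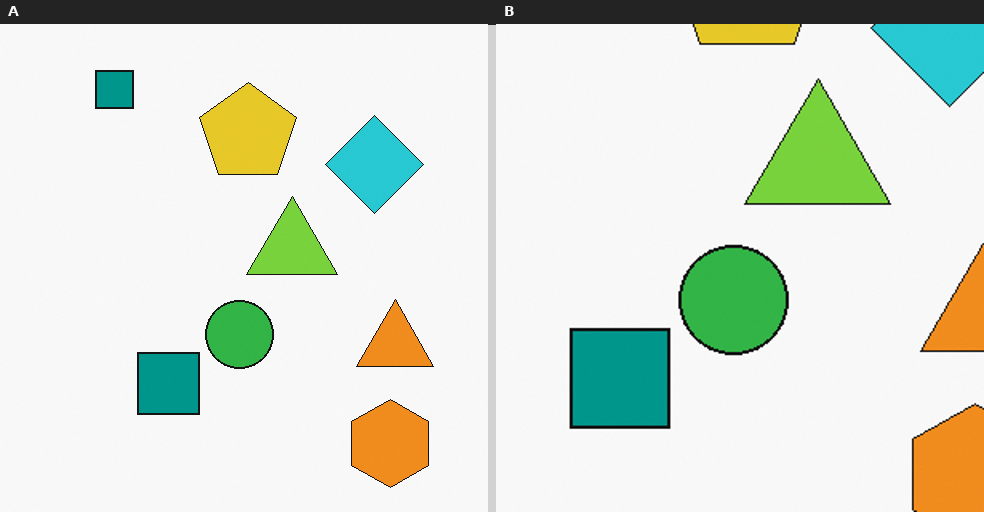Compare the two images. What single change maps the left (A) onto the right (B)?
The right (B) image is the left (A) cropped slightly and scaled back up.

The visible shapes are larger and the field of view is narrower; shapes near the original edges may be partly or wholly outside the frame — a crop-and-rescale.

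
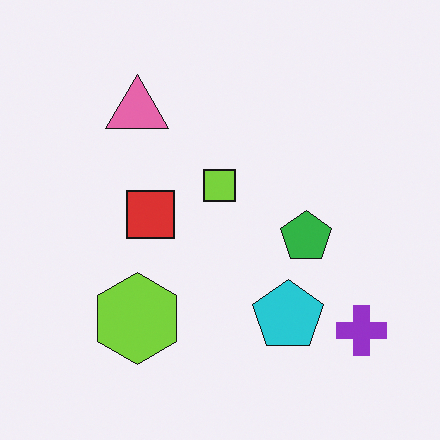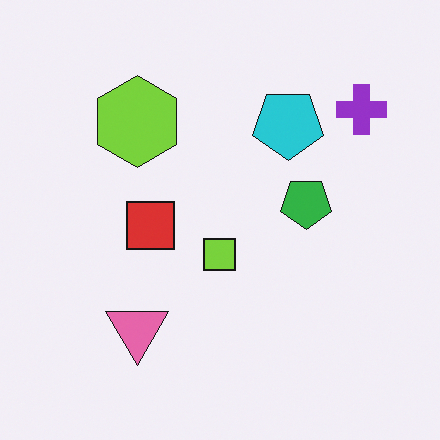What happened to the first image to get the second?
The image was flipped vertically (top ↔ bottom).

The pink triangle is in the top-left of the first image and the bottom-left of the second — shapes on opposite sides of the horizontal midline have swapped in a mirror flip.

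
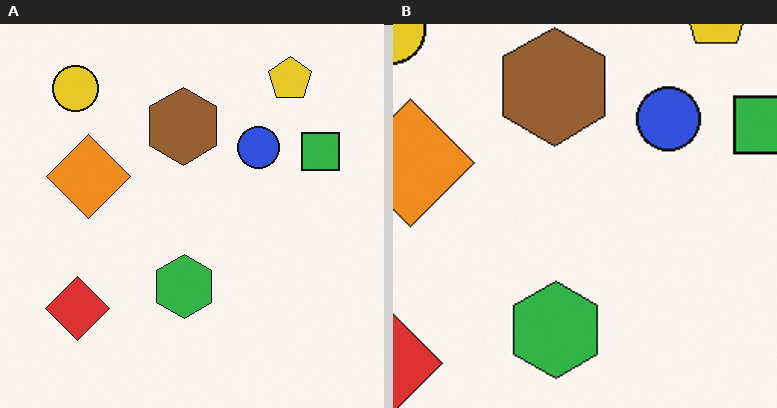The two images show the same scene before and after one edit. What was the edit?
Cropped slightly and scaled back up.

The visible shapes are larger and the field of view is narrower; shapes near the original edges may be partly or wholly outside the frame — a crop-and-rescale.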